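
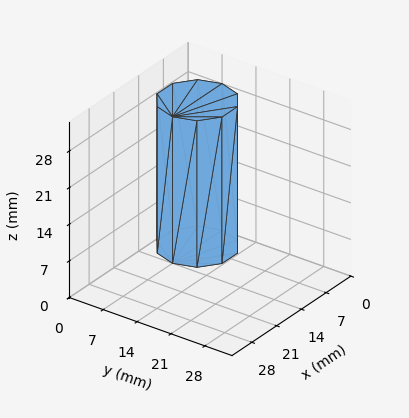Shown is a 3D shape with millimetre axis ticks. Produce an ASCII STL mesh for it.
Reading the render: the shape is a regular 10-sided prism (a cylinder approximated with 10 flat sides), circumscribed radius ≈ 7 mm, height ≈ 28 mm (dimensions read to the nearest mm from the axis ticks). For the STL, each face is triangulated and given an outward normal.

solid part
  facet normal 0.0000 0.0000 -1.0000
    outer loop
      vertex 9.2 13.7 0.0
      vertex 12.7 11.1 0.0
      vertex 14.0 7.0 0.0
    endloop
  endfacet
  facet normal 0.0000 0.0000 -1.0000
    outer loop
      vertex 4.8 13.7 0.0
      vertex 9.2 13.7 0.0
      vertex 14.0 7.0 0.0
    endloop
  endfacet
  facet normal 0.0000 0.0000 -1.0000
    outer loop
      vertex 1.3 11.1 0.0
      vertex 4.8 13.7 0.0
      vertex 14.0 7.0 0.0
    endloop
  endfacet
  facet normal 0.0000 0.0000 -1.0000
    outer loop
      vertex 0.0 7.0 0.0
      vertex 1.3 11.1 0.0
      vertex 14.0 7.0 0.0
    endloop
  endfacet
  facet normal 0.0000 0.0000 -1.0000
    outer loop
      vertex 1.3 2.9 0.0
      vertex 0.0 7.0 0.0
      vertex 14.0 7.0 0.0
    endloop
  endfacet
  facet normal 0.0000 0.0000 -1.0000
    outer loop
      vertex 4.8 0.3 0.0
      vertex 1.3 2.9 0.0
      vertex 14.0 7.0 0.0
    endloop
  endfacet
  facet normal 0.0000 0.0000 -1.0000
    outer loop
      vertex 9.2 0.3 0.0
      vertex 4.8 0.3 0.0
      vertex 14.0 7.0 0.0
    endloop
  endfacet
  facet normal 0.0000 0.0000 -1.0000
    outer loop
      vertex 12.7 2.9 0.0
      vertex 9.2 0.3 0.0
      vertex 14.0 7.0 0.0
    endloop
  endfacet
  facet normal 0.0000 0.0000 1.0000
    outer loop
      vertex 14.0 7.0 28.0
      vertex 12.7 11.1 28.0
      vertex 9.2 13.7 28.0
    endloop
  endfacet
  facet normal 0.0000 0.0000 1.0000
    outer loop
      vertex 14.0 7.0 28.0
      vertex 9.2 13.7 28.0
      vertex 4.8 13.7 28.0
    endloop
  endfacet
  facet normal 0.0000 0.0000 1.0000
    outer loop
      vertex 14.0 7.0 28.0
      vertex 4.8 13.7 28.0
      vertex 1.3 11.1 28.0
    endloop
  endfacet
  facet normal 0.0000 0.0000 1.0000
    outer loop
      vertex 14.0 7.0 28.0
      vertex 1.3 11.1 28.0
      vertex 0.0 7.0 28.0
    endloop
  endfacet
  facet normal 0.0000 0.0000 1.0000
    outer loop
      vertex 14.0 7.0 28.0
      vertex 0.0 7.0 28.0
      vertex 1.3 2.9 28.0
    endloop
  endfacet
  facet normal 0.0000 0.0000 1.0000
    outer loop
      vertex 14.0 7.0 28.0
      vertex 1.3 2.9 28.0
      vertex 4.8 0.3 28.0
    endloop
  endfacet
  facet normal 0.0000 0.0000 1.0000
    outer loop
      vertex 14.0 7.0 28.0
      vertex 4.8 0.3 28.0
      vertex 9.2 0.3 28.0
    endloop
  endfacet
  facet normal 0.0000 0.0000 1.0000
    outer loop
      vertex 14.0 7.0 28.0
      vertex 9.2 0.3 28.0
      vertex 12.7 2.9 28.0
    endloop
  endfacet
  facet normal 0.9532 0.3022 0.0000
    outer loop
      vertex 14.0 7.0 0.0
      vertex 12.7 11.1 0.0
      vertex 12.7 11.1 28.0
    endloop
  endfacet
  facet normal 0.9532 0.3022 0.0000
    outer loop
      vertex 14.0 7.0 0.0
      vertex 12.7 11.1 28.0
      vertex 14.0 7.0 28.0
    endloop
  endfacet
  facet normal 0.5963 0.8027 0.0000
    outer loop
      vertex 12.7 11.1 0.0
      vertex 9.2 13.7 0.0
      vertex 9.2 13.7 28.0
    endloop
  endfacet
  facet normal 0.5963 0.8027 0.0000
    outer loop
      vertex 12.7 11.1 0.0
      vertex 9.2 13.7 28.0
      vertex 12.7 11.1 28.0
    endloop
  endfacet
  facet normal 0.0000 1.0000 0.0000
    outer loop
      vertex 9.2 13.7 0.0
      vertex 4.8 13.7 0.0
      vertex 4.8 13.7 28.0
    endloop
  endfacet
  facet normal 0.0000 1.0000 0.0000
    outer loop
      vertex 9.2 13.7 0.0
      vertex 4.8 13.7 28.0
      vertex 9.2 13.7 28.0
    endloop
  endfacet
  facet normal -0.5963 0.8027 0.0000
    outer loop
      vertex 4.8 13.7 0.0
      vertex 1.3 11.1 0.0
      vertex 1.3 11.1 28.0
    endloop
  endfacet
  facet normal -0.5963 0.8027 0.0000
    outer loop
      vertex 4.8 13.7 0.0
      vertex 1.3 11.1 28.0
      vertex 4.8 13.7 28.0
    endloop
  endfacet
  facet normal -0.9532 0.3022 0.0000
    outer loop
      vertex 1.3 11.1 0.0
      vertex 0.0 7.0 0.0
      vertex 0.0 7.0 28.0
    endloop
  endfacet
  facet normal -0.9532 0.3022 0.0000
    outer loop
      vertex 1.3 11.1 0.0
      vertex 0.0 7.0 28.0
      vertex 1.3 11.1 28.0
    endloop
  endfacet
  facet normal -0.9532 -0.3022 0.0000
    outer loop
      vertex 0.0 7.0 0.0
      vertex 1.3 2.9 0.0
      vertex 1.3 2.9 28.0
    endloop
  endfacet
  facet normal -0.9532 -0.3022 0.0000
    outer loop
      vertex 0.0 7.0 0.0
      vertex 1.3 2.9 28.0
      vertex 0.0 7.0 28.0
    endloop
  endfacet
  facet normal -0.5963 -0.8027 0.0000
    outer loop
      vertex 1.3 2.9 0.0
      vertex 4.8 0.3 0.0
      vertex 4.8 0.3 28.0
    endloop
  endfacet
  facet normal -0.5963 -0.8027 0.0000
    outer loop
      vertex 1.3 2.9 0.0
      vertex 4.8 0.3 28.0
      vertex 1.3 2.9 28.0
    endloop
  endfacet
  facet normal 0.0000 -1.0000 0.0000
    outer loop
      vertex 4.8 0.3 0.0
      vertex 9.2 0.3 0.0
      vertex 9.2 0.3 28.0
    endloop
  endfacet
  facet normal 0.0000 -1.0000 0.0000
    outer loop
      vertex 4.8 0.3 0.0
      vertex 9.2 0.3 28.0
      vertex 4.8 0.3 28.0
    endloop
  endfacet
  facet normal 0.5963 -0.8027 0.0000
    outer loop
      vertex 9.2 0.3 0.0
      vertex 12.7 2.9 0.0
      vertex 12.7 2.9 28.0
    endloop
  endfacet
  facet normal 0.5963 -0.8027 0.0000
    outer loop
      vertex 9.2 0.3 0.0
      vertex 12.7 2.9 28.0
      vertex 9.2 0.3 28.0
    endloop
  endfacet
  facet normal 0.9532 -0.3022 0.0000
    outer loop
      vertex 12.7 2.9 0.0
      vertex 14.0 7.0 0.0
      vertex 14.0 7.0 28.0
    endloop
  endfacet
  facet normal 0.9532 -0.3022 0.0000
    outer loop
      vertex 12.7 2.9 0.0
      vertex 14.0 7.0 28.0
      vertex 12.7 2.9 28.0
    endloop
  endfacet
endsolid part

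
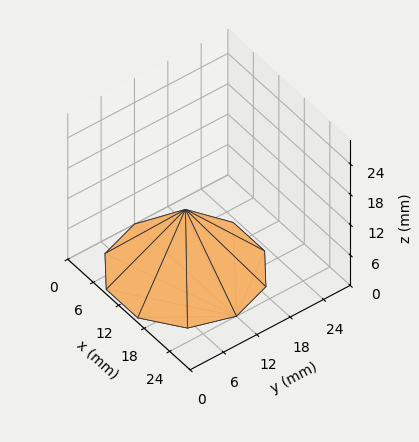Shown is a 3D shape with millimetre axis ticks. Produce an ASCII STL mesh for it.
Reading the render: the shape is a regular 10-sided pyramid, base circumscribed radius ≈ 12 mm, apex at z ≈ 12 mm (dimensions read to the nearest mm from the axis ticks). For the STL, each face is triangulated and given an outward normal.

solid part
  facet normal 0.0000 0.0000 -1.0000
    outer loop
      vertex 15.708 23.413 0.000
      vertex 21.708 19.053 0.000
      vertex 24.000 12.000 0.000
    endloop
  endfacet
  facet normal 0.0000 0.0000 -1.0000
    outer loop
      vertex 8.292 23.413 0.000
      vertex 15.708 23.413 0.000
      vertex 24.000 12.000 0.000
    endloop
  endfacet
  facet normal 0.0000 0.0000 -1.0000
    outer loop
      vertex 2.292 19.053 0.000
      vertex 8.292 23.413 0.000
      vertex 24.000 12.000 0.000
    endloop
  endfacet
  facet normal 0.0000 0.0000 -1.0000
    outer loop
      vertex 0.000 12.000 0.000
      vertex 2.292 19.053 0.000
      vertex 24.000 12.000 0.000
    endloop
  endfacet
  facet normal 0.0000 0.0000 -1.0000
    outer loop
      vertex 2.292 4.947 0.000
      vertex 0.000 12.000 0.000
      vertex 24.000 12.000 0.000
    endloop
  endfacet
  facet normal 0.0000 0.0000 -1.0000
    outer loop
      vertex 8.292 0.587 0.000
      vertex 2.292 4.947 0.000
      vertex 24.000 12.000 0.000
    endloop
  endfacet
  facet normal 0.0000 0.0000 -1.0000
    outer loop
      vertex 15.708 0.587 0.000
      vertex 8.292 0.587 0.000
      vertex 24.000 12.000 0.000
    endloop
  endfacet
  facet normal 0.0000 0.0000 -1.0000
    outer loop
      vertex 21.708 4.947 0.000
      vertex 15.708 0.587 0.000
      vertex 24.000 12.000 0.000
    endloop
  endfacet
  facet normal 0.6891 0.2240 0.6891
    outer loop
      vertex 24.000 12.000 0.000
      vertex 21.708 19.053 0.000
      vertex 12.000 12.000 12.000
    endloop
  endfacet
  facet normal 0.4260 0.5862 0.6891
    outer loop
      vertex 21.708 19.053 0.000
      vertex 15.708 23.413 0.000
      vertex 12.000 12.000 12.000
    endloop
  endfacet
  facet normal 0.0000 0.7246 0.6892
    outer loop
      vertex 15.708 23.413 0.000
      vertex 8.292 23.413 0.000
      vertex 12.000 12.000 12.000
    endloop
  endfacet
  facet normal -0.4260 0.5862 0.6891
    outer loop
      vertex 8.292 23.413 0.000
      vertex 2.292 19.053 0.000
      vertex 12.000 12.000 12.000
    endloop
  endfacet
  facet normal -0.6891 0.2240 0.6891
    outer loop
      vertex 2.292 19.053 0.000
      vertex 0.000 12.000 0.000
      vertex 12.000 12.000 12.000
    endloop
  endfacet
  facet normal -0.6891 -0.2240 0.6891
    outer loop
      vertex 0.000 12.000 0.000
      vertex 2.292 4.947 0.000
      vertex 12.000 12.000 12.000
    endloop
  endfacet
  facet normal -0.4260 -0.5862 0.6891
    outer loop
      vertex 2.292 4.947 0.000
      vertex 8.292 0.587 0.000
      vertex 12.000 12.000 12.000
    endloop
  endfacet
  facet normal 0.0000 -0.7246 0.6892
    outer loop
      vertex 8.292 0.587 0.000
      vertex 15.708 0.587 0.000
      vertex 12.000 12.000 12.000
    endloop
  endfacet
  facet normal 0.4260 -0.5862 0.6891
    outer loop
      vertex 15.708 0.587 0.000
      vertex 21.708 4.947 0.000
      vertex 12.000 12.000 12.000
    endloop
  endfacet
  facet normal 0.6891 -0.2240 0.6891
    outer loop
      vertex 21.708 4.947 0.000
      vertex 24.000 12.000 0.000
      vertex 12.000 12.000 12.000
    endloop
  endfacet
endsolid part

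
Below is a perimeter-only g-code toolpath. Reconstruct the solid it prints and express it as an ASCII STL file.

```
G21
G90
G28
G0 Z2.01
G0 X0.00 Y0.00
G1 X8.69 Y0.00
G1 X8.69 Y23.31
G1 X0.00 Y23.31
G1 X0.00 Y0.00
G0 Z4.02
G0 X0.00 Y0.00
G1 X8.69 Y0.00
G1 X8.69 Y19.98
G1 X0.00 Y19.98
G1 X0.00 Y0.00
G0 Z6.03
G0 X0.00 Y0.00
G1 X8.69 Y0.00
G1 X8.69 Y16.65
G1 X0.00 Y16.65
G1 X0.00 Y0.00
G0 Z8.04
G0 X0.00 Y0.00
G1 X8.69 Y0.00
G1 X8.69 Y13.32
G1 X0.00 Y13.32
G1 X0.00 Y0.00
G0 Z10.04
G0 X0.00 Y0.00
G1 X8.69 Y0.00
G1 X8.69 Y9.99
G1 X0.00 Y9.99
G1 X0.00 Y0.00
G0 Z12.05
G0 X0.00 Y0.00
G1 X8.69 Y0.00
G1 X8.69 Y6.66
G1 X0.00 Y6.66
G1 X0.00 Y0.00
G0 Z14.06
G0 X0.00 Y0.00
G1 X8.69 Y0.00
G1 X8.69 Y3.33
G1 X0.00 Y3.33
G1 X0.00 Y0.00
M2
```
solid part
  facet normal 0.0000 0.0000 -1.0000
    outer loop
      vertex 8.69 26.64 0.00
      vertex 8.69 0.00 0.00
      vertex 0.00 0.00 0.00
    endloop
  endfacet
  facet normal 0.0000 0.0000 -1.0000
    outer loop
      vertex 0.00 26.64 0.00
      vertex 8.69 26.64 0.00
      vertex 0.00 0.00 0.00
    endloop
  endfacet
  facet normal 0.0000 -1.0000 0.0000
    outer loop
      vertex 0.00 0.00 0.00
      vertex 8.69 0.00 0.00
      vertex 8.69 0.00 16.07
    endloop
  endfacet
  facet normal 0.0000 -1.0000 0.0000
    outer loop
      vertex 0.00 0.00 0.00
      vertex 8.69 0.00 16.07
      vertex 0.00 0.00 16.07
    endloop
  endfacet
  facet normal 0.0000 0.5165 0.8563
    outer loop
      vertex 0.00 0.00 16.07
      vertex 8.69 0.00 16.07
      vertex 8.69 26.64 0.00
    endloop
  endfacet
  facet normal 0.0000 0.5165 0.8563
    outer loop
      vertex 0.00 0.00 16.07
      vertex 8.69 26.64 0.00
      vertex 0.00 26.64 0.00
    endloop
  endfacet
  facet normal -1.0000 0.0000 0.0000
    outer loop
      vertex 0.00 0.00 16.07
      vertex 0.00 26.64 0.00
      vertex 0.00 0.00 0.00
    endloop
  endfacet
  facet normal 1.0000 0.0000 0.0000
    outer loop
      vertex 8.69 0.00 0.00
      vertex 8.69 26.64 0.00
      vertex 8.69 0.00 16.07
    endloop
  endfacet
endsolid part

The G0 Z moves step by Δz≈2.01 mm. The G1 loops shrink linearly with z, so the solid tapers from its base footprint up to z≈16.1. Closing with a flat bottom cap and the tapered top and triangulating gives 8 facets — a wedge (ramp): 8.69 × 26.6 mm base, rising to 16.1 mm along the y=0 edge and sloping linearly to z=0 at y=26.6.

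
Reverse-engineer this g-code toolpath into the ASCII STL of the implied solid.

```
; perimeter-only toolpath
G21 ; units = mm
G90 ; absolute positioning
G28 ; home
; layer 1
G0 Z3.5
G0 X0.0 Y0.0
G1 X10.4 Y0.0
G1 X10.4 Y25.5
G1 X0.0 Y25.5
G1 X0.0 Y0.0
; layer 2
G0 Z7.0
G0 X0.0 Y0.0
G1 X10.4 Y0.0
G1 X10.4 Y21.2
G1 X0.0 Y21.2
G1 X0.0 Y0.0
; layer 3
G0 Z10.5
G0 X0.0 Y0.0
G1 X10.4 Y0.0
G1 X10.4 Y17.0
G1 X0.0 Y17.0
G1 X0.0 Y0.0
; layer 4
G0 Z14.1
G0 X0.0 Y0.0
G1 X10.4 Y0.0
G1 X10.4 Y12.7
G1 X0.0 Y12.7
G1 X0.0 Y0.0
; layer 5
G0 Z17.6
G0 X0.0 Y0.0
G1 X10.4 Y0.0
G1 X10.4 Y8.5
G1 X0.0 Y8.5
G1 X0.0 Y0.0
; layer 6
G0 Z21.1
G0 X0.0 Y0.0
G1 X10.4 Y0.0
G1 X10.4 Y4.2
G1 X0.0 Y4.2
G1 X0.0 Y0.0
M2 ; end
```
solid part
  facet normal 0.0000 0.0000 -1.0000
    outer loop
      vertex 10.4 29.7 0.0
      vertex 10.4 0.0 0.0
      vertex 0.0 0.0 0.0
    endloop
  endfacet
  facet normal 0.0000 0.0000 -1.0000
    outer loop
      vertex 0.0 29.7 0.0
      vertex 10.4 29.7 0.0
      vertex 0.0 0.0 0.0
    endloop
  endfacet
  facet normal 0.0000 -1.0000 0.0000
    outer loop
      vertex 0.0 0.0 0.0
      vertex 10.4 0.0 0.0
      vertex 10.4 0.0 24.6
    endloop
  endfacet
  facet normal 0.0000 -1.0000 0.0000
    outer loop
      vertex 0.0 0.0 0.0
      vertex 10.4 0.0 24.6
      vertex 0.0 0.0 24.6
    endloop
  endfacet
  facet normal 0.0000 0.6379 0.7701
    outer loop
      vertex 0.0 0.0 24.6
      vertex 10.4 0.0 24.6
      vertex 10.4 29.7 0.0
    endloop
  endfacet
  facet normal 0.0000 0.6379 0.7701
    outer loop
      vertex 0.0 0.0 24.6
      vertex 10.4 29.7 0.0
      vertex 0.0 29.7 0.0
    endloop
  endfacet
  facet normal -1.0000 0.0000 0.0000
    outer loop
      vertex 0.0 0.0 24.6
      vertex 0.0 29.7 0.0
      vertex 0.0 0.0 0.0
    endloop
  endfacet
  facet normal 1.0000 0.0000 0.0000
    outer loop
      vertex 10.4 0.0 0.0
      vertex 10.4 29.7 0.0
      vertex 10.4 0.0 24.6
    endloop
  endfacet
endsolid part

The G0 Z moves step by Δz≈3.5 mm. The G1 loops shrink linearly with z, so the solid tapers from its base footprint up to z≈24.6. Closing with a flat bottom cap and the tapered top and triangulating gives 8 facets — a wedge (ramp): 10.4 × 29.7 mm base, rising to 24.6 mm along the y=0 edge and sloping linearly to z=0 at y=29.7.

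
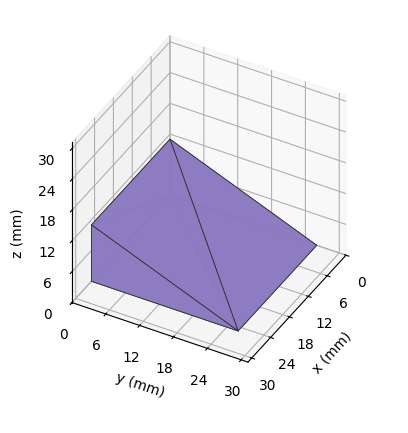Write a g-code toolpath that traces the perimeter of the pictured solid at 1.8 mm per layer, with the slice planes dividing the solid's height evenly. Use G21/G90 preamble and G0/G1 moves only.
Reading the render: the shape is a wedge (ramp): 25 × 26 mm base, rising to 11 mm along the y=0 edge and sloping linearly to z=0 at y=26 (dimensions read to the nearest mm from the axis ticks). For the g-code, the solid's height is divided into equal slices at the stated Δz and each level perimeter traced with G1 moves after a G0 lift.

; perimeter-only toolpath
G21 ; units = mm
G90 ; absolute positioning
G28 ; home
; layer 1
G0 Z1.8
G0 X0.0 Y0.0
G1 X25.0 Y0.0
G1 X25.0 Y21.7
G1 X0.0 Y21.7
G1 X0.0 Y0.0
; layer 2
G0 Z3.7
G0 X0.0 Y0.0
G1 X25.0 Y0.0
G1 X25.0 Y17.3
G1 X0.0 Y17.3
G1 X0.0 Y0.0
; layer 3
G0 Z5.5
G0 X0.0 Y0.0
G1 X25.0 Y0.0
G1 X25.0 Y13.0
G1 X0.0 Y13.0
G1 X0.0 Y0.0
; layer 4
G0 Z7.3
G0 X0.0 Y0.0
G1 X25.0 Y0.0
G1 X25.0 Y8.7
G1 X0.0 Y8.7
G1 X0.0 Y0.0
; layer 5
G0 Z9.2
G0 X0.0 Y0.0
G1 X25.0 Y0.0
G1 X25.0 Y4.3
G1 X0.0 Y4.3
G1 X0.0 Y0.0
M2 ; end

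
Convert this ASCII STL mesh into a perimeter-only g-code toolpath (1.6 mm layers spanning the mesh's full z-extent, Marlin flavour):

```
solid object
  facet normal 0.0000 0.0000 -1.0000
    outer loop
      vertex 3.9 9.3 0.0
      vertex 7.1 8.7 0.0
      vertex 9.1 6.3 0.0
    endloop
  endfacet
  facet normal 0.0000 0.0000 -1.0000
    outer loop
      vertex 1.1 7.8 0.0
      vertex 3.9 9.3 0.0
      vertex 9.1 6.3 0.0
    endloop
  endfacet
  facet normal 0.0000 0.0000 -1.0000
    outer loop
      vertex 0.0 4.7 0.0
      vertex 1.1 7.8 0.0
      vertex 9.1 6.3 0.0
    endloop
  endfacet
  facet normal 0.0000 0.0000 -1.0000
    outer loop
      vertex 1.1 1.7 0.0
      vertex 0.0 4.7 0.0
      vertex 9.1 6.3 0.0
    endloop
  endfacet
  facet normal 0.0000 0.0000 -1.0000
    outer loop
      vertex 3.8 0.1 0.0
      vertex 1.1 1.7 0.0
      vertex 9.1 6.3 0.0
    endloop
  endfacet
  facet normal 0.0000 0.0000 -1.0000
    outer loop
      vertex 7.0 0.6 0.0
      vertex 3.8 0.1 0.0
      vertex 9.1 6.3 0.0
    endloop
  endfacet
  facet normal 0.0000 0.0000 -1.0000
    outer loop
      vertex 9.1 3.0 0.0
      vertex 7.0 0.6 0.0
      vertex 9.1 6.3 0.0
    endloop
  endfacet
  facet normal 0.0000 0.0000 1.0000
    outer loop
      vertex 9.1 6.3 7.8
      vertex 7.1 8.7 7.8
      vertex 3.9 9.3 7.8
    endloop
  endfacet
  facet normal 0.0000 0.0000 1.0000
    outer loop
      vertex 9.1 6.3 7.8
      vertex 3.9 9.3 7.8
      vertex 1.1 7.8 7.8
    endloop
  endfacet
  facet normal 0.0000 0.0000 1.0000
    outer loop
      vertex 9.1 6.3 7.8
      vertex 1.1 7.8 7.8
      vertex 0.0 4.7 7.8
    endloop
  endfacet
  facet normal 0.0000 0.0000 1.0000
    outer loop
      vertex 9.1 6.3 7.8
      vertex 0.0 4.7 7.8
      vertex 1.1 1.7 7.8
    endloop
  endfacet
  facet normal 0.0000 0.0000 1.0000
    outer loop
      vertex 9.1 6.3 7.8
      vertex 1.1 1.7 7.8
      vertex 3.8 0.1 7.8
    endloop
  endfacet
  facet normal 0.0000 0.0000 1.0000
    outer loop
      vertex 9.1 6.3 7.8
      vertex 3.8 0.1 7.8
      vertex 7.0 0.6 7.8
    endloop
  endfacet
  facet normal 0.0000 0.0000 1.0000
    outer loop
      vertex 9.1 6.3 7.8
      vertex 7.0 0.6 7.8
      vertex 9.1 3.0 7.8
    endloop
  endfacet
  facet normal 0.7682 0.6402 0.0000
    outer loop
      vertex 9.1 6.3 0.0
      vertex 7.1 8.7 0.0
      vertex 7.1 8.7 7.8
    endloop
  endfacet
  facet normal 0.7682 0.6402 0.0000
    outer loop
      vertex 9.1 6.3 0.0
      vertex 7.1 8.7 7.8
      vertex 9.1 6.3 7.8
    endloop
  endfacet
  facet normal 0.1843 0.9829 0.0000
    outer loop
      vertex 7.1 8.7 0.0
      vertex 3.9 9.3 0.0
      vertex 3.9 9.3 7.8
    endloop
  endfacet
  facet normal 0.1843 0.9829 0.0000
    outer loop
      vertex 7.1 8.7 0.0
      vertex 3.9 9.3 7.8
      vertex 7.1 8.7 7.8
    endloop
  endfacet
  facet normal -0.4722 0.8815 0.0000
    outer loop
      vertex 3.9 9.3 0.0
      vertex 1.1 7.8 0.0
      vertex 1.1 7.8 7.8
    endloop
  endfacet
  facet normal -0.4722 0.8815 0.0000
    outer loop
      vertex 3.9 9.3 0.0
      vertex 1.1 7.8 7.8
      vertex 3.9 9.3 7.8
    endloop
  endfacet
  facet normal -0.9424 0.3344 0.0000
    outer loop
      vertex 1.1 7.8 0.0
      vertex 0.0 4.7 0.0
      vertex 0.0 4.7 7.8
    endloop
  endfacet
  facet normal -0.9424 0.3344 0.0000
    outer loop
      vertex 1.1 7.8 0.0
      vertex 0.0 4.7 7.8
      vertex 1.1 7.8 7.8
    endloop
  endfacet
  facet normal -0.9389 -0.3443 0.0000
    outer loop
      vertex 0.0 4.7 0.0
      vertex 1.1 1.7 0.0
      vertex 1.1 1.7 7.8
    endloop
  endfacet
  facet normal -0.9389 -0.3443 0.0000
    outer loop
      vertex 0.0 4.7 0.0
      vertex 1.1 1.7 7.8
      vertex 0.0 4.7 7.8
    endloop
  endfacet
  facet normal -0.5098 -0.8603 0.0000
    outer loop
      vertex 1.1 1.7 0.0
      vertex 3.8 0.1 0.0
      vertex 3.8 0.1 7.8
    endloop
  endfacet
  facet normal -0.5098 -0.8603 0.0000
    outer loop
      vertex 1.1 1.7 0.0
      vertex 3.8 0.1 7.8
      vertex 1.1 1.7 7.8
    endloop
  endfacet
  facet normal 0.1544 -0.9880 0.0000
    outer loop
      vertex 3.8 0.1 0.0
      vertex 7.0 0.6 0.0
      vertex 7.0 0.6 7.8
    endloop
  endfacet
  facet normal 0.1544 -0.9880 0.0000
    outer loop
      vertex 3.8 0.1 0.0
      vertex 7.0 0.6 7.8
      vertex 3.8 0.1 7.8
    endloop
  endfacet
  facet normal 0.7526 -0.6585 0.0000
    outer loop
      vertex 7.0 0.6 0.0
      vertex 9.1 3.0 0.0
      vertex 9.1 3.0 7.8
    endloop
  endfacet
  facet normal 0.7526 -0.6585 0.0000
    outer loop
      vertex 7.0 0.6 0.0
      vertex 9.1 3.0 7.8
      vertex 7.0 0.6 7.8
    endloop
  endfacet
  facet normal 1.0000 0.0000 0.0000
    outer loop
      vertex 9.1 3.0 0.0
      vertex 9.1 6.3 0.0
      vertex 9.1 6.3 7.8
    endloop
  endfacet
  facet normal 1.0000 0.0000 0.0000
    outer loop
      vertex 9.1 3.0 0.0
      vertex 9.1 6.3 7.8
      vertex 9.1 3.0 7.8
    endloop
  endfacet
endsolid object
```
; perimeter-only toolpath
G21 ; units = mm
G90 ; absolute positioning
G28 ; home
; layer 1
G0 Z1.6
G0 X9.1 Y6.3
G1 X7.1 Y8.7
G1 X3.9 Y9.3
G1 X1.1 Y7.8
G1 X0.0 Y4.7
G1 X1.1 Y1.7
G1 X3.8 Y0.1
G1 X7.0 Y0.6
G1 X9.1 Y3.0
G1 X9.1 Y6.3
; layer 2
G0 Z3.1
G0 X9.1 Y6.3
G1 X7.1 Y8.7
G1 X3.9 Y9.3
G1 X1.1 Y7.8
G1 X0.0 Y4.7
G1 X1.1 Y1.7
G1 X3.8 Y0.1
G1 X7.0 Y0.6
G1 X9.1 Y3.0
G1 X9.1 Y6.3
; layer 3
G0 Z4.7
G0 X9.1 Y6.3
G1 X7.1 Y8.7
G1 X3.9 Y9.3
G1 X1.1 Y7.8
G1 X0.0 Y4.7
G1 X1.1 Y1.7
G1 X3.8 Y0.1
G1 X7.0 Y0.6
G1 X9.1 Y3.0
G1 X9.1 Y6.3
; layer 4
G0 Z6.2
G0 X9.1 Y6.3
G1 X7.1 Y8.7
G1 X3.9 Y9.3
G1 X1.1 Y7.8
G1 X0.0 Y4.7
G1 X1.1 Y1.7
G1 X3.8 Y0.1
G1 X7.0 Y0.6
G1 X9.1 Y3.0
G1 X9.1 Y6.3
; layer 5
G0 Z7.8
G0 X9.1 Y6.3
G1 X7.1 Y8.7
G1 X3.9 Y9.3
G1 X1.1 Y7.8
G1 X0.0 Y4.7
G1 X1.1 Y1.7
G1 X3.8 Y0.1
G1 X7.0 Y0.6
G1 X9.1 Y3.0
G1 X9.1 Y6.3
M2 ; end

The solid is a regular 9-sided prism (a cylinder approximated with 9 flat sides), circumscribed radius ≈ 4.7 mm, height ≈ 7.8 mm. Slicing at Δz = 1.6 mm — 5 equal slices spanning the solid's height, so layer i sits at z = i·h/5 — gives 5 non-empty perimeters. Each is a 9-segment closed polygon; G0 lifts to the layer z and rapids to the start vertex, then G1 traces the edges.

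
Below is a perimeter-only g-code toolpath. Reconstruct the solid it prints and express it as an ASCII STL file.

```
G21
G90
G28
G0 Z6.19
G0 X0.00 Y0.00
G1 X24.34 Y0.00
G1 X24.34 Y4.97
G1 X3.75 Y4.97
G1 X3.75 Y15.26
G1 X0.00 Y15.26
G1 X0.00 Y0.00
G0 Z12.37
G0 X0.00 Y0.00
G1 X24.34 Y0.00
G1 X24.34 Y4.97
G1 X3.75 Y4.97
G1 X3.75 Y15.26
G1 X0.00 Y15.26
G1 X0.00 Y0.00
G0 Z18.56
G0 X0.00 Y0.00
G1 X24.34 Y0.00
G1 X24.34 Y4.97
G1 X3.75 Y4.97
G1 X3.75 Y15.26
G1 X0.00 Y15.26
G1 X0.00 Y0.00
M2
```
solid part
  facet normal 0.0000 0.0000 -1.0000
    outer loop
      vertex 24.34 4.97 0.00
      vertex 24.34 0.00 0.00
      vertex 0.00 0.00 0.00
    endloop
  endfacet
  facet normal 0.0000 0.0000 -1.0000
    outer loop
      vertex 3.75 4.97 0.00
      vertex 24.34 4.97 0.00
      vertex 0.00 0.00 0.00
    endloop
  endfacet
  facet normal 0.0000 0.0000 -1.0000
    outer loop
      vertex 3.75 15.26 0.00
      vertex 3.75 4.97 0.00
      vertex 0.00 0.00 0.00
    endloop
  endfacet
  facet normal 0.0000 0.0000 -1.0000
    outer loop
      vertex 0.00 15.26 0.00
      vertex 3.75 15.26 0.00
      vertex 0.00 0.00 0.00
    endloop
  endfacet
  facet normal 0.0000 0.0000 1.0000
    outer loop
      vertex 0.00 0.00 18.56
      vertex 24.34 0.00 18.56
      vertex 24.34 4.97 18.56
    endloop
  endfacet
  facet normal 0.0000 0.0000 1.0000
    outer loop
      vertex 0.00 0.00 18.56
      vertex 24.34 4.97 18.56
      vertex 3.75 4.97 18.56
    endloop
  endfacet
  facet normal 0.0000 0.0000 1.0000
    outer loop
      vertex 0.00 0.00 18.56
      vertex 3.75 4.97 18.56
      vertex 3.75 15.26 18.56
    endloop
  endfacet
  facet normal 0.0000 0.0000 1.0000
    outer loop
      vertex 0.00 0.00 18.56
      vertex 3.75 15.26 18.56
      vertex 0.00 15.26 18.56
    endloop
  endfacet
  facet normal 0.0000 -1.0000 0.0000
    outer loop
      vertex 0.00 0.00 0.00
      vertex 24.34 0.00 0.00
      vertex 24.34 0.00 18.56
    endloop
  endfacet
  facet normal 0.0000 -1.0000 0.0000
    outer loop
      vertex 0.00 0.00 0.00
      vertex 24.34 0.00 18.56
      vertex 0.00 0.00 18.56
    endloop
  endfacet
  facet normal 1.0000 0.0000 0.0000
    outer loop
      vertex 24.34 0.00 0.00
      vertex 24.34 4.97 0.00
      vertex 24.34 4.97 18.56
    endloop
  endfacet
  facet normal 1.0000 0.0000 0.0000
    outer loop
      vertex 24.34 0.00 0.00
      vertex 24.34 4.97 18.56
      vertex 24.34 0.00 18.56
    endloop
  endfacet
  facet normal 0.0000 1.0000 0.0000
    outer loop
      vertex 24.34 4.97 0.00
      vertex 3.75 4.97 0.00
      vertex 3.75 4.97 18.56
    endloop
  endfacet
  facet normal 0.0000 1.0000 0.0000
    outer loop
      vertex 24.34 4.97 0.00
      vertex 3.75 4.97 18.56
      vertex 24.34 4.97 18.56
    endloop
  endfacet
  facet normal 1.0000 0.0000 0.0000
    outer loop
      vertex 3.75 4.97 0.00
      vertex 3.75 15.26 0.00
      vertex 3.75 15.26 18.56
    endloop
  endfacet
  facet normal 1.0000 0.0000 0.0000
    outer loop
      vertex 3.75 4.97 0.00
      vertex 3.75 15.26 18.56
      vertex 3.75 4.97 18.56
    endloop
  endfacet
  facet normal 0.0000 1.0000 0.0000
    outer loop
      vertex 3.75 15.26 0.00
      vertex 0.00 15.26 0.00
      vertex 0.00 15.26 18.56
    endloop
  endfacet
  facet normal 0.0000 1.0000 0.0000
    outer loop
      vertex 3.75 15.26 0.00
      vertex 0.00 15.26 18.56
      vertex 3.75 15.26 18.56
    endloop
  endfacet
  facet normal -1.0000 0.0000 0.0000
    outer loop
      vertex 0.00 15.26 0.00
      vertex 0.00 0.00 0.00
      vertex 0.00 0.00 18.56
    endloop
  endfacet
  facet normal -1.0000 0.0000 0.0000
    outer loop
      vertex 0.00 15.26 0.00
      vertex 0.00 0.00 18.56
      vertex 0.00 15.26 18.56
    endloop
  endfacet
endsolid part

The G0 Z moves step by Δz≈6.19 mm. Every layer's G1 loop is the same polygon, so the solid is a straight extrusion of it from z=0 to z≈18.6. Closing with flat bottom and top caps and triangulating gives 20 facets — an L-shaped prism: outer 24.3 × 15.3 mm, arm thicknesses ≈ 4.97 mm (horizontal) and 3.75 mm (vertical), extruded 18.6 mm in z.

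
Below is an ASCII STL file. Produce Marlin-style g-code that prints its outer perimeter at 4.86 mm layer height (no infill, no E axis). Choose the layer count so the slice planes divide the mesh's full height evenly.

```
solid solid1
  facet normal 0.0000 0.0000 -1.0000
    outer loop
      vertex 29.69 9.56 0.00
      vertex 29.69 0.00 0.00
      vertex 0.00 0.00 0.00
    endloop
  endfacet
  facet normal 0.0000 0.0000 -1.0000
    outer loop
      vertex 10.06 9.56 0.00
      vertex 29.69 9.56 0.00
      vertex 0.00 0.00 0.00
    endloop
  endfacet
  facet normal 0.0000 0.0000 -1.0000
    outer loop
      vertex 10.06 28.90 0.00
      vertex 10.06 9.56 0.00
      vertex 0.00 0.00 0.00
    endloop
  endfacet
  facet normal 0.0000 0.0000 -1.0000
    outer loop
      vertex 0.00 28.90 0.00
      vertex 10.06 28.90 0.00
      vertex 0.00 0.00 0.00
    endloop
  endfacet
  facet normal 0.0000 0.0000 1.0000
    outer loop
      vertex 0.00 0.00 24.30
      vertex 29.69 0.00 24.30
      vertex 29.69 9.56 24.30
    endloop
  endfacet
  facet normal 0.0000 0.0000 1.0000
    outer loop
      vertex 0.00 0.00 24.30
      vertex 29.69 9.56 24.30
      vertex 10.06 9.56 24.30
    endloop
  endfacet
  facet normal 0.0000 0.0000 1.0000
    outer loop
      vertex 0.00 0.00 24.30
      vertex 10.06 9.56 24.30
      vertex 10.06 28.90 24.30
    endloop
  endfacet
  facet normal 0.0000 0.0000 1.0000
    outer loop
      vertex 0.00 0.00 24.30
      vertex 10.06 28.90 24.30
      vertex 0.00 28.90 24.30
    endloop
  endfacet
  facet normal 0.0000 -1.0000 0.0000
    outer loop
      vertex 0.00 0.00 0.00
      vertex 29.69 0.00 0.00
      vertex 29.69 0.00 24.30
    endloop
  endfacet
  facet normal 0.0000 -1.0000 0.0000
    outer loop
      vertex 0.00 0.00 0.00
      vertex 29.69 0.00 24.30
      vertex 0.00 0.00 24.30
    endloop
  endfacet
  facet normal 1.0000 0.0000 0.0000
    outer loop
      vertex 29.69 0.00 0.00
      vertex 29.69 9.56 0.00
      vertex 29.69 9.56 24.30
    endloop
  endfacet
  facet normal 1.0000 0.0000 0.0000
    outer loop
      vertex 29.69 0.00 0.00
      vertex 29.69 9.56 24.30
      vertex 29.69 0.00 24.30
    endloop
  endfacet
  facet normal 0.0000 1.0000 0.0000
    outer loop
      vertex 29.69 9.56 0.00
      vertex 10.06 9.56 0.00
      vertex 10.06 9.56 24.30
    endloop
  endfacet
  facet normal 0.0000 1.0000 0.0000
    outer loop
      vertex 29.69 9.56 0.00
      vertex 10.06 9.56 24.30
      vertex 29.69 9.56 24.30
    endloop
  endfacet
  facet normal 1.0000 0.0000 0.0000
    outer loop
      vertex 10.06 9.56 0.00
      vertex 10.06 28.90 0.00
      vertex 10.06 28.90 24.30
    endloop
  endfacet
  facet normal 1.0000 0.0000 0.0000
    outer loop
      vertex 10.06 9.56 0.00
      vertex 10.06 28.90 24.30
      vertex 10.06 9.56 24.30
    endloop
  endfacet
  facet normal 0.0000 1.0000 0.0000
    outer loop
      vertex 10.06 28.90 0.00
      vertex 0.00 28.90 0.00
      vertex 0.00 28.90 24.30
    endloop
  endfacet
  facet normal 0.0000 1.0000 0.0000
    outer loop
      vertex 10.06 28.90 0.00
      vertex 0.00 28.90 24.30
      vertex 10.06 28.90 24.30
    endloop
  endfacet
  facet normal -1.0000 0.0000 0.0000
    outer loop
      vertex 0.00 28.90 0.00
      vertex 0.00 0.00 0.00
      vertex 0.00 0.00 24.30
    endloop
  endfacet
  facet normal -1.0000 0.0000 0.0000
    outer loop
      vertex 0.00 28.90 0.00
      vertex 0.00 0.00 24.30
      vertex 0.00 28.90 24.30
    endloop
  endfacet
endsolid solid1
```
; perimeter-only toolpath
G21 ; units = mm
G90 ; absolute positioning
G28 ; home
; layer 1
G0 Z4.86
G0 X0.00 Y0.00
G1 X29.69 Y0.00
G1 X29.69 Y9.56
G1 X10.06 Y9.56
G1 X10.06 Y28.90
G1 X0.00 Y28.90
G1 X0.00 Y0.00
; layer 2
G0 Z9.72
G0 X0.00 Y0.00
G1 X29.69 Y0.00
G1 X29.69 Y9.56
G1 X10.06 Y9.56
G1 X10.06 Y28.90
G1 X0.00 Y28.90
G1 X0.00 Y0.00
; layer 3
G0 Z14.58
G0 X0.00 Y0.00
G1 X29.69 Y0.00
G1 X29.69 Y9.56
G1 X10.06 Y9.56
G1 X10.06 Y28.90
G1 X0.00 Y28.90
G1 X0.00 Y0.00
; layer 4
G0 Z19.44
G0 X0.00 Y0.00
G1 X29.69 Y0.00
G1 X29.69 Y9.56
G1 X10.06 Y9.56
G1 X10.06 Y28.90
G1 X0.00 Y28.90
G1 X0.00 Y0.00
; layer 5
G0 Z24.30
G0 X0.00 Y0.00
G1 X29.69 Y0.00
G1 X29.69 Y9.56
G1 X10.06 Y9.56
G1 X10.06 Y28.90
G1 X0.00 Y28.90
G1 X0.00 Y0.00
M2 ; end

The solid is an L-shaped prism: outer 29.7 × 28.9 mm, arm thicknesses ≈ 9.56 mm (horizontal) and 10.1 mm (vertical), extruded 24.3 mm in z. Slicing at Δz = 4.86 mm — 5 equal slices spanning the solid's height, so layer i sits at z = i·h/5 — gives 5 non-empty perimeters. Each is a 6-segment closed polygon; G0 lifts to the layer z and rapids to the start vertex, then G1 traces the edges.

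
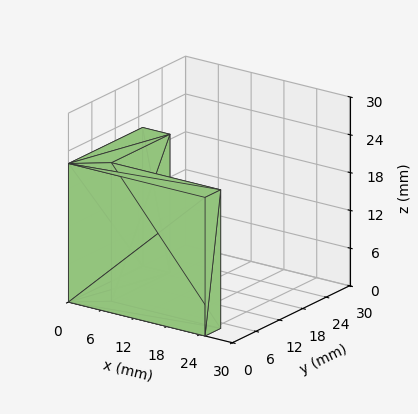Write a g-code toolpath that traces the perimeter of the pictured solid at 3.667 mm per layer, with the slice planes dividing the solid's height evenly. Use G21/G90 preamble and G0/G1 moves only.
Reading the render: the shape is an L-shaped prism: outer 25 × 19 mm, arm thicknesses ≈ 4 mm (horizontal) and 5 mm (vertical), extruded 22 mm in z (dimensions read to the nearest mm from the axis ticks). For the g-code, the solid's height is divided into equal slices at the stated Δz and each level perimeter traced with G1 moves after a G0 lift.

; perimeter-only toolpath
G21 ; units = mm
G90 ; absolute positioning
G28 ; home
; layer 1
G0 Z3.667
G0 X0.000 Y0.000
G1 X25.000 Y0.000
G1 X25.000 Y4.000
G1 X5.000 Y4.000
G1 X5.000 Y19.000
G1 X0.000 Y19.000
G1 X0.000 Y0.000
; layer 2
G0 Z7.333
G0 X0.000 Y0.000
G1 X25.000 Y0.000
G1 X25.000 Y4.000
G1 X5.000 Y4.000
G1 X5.000 Y19.000
G1 X0.000 Y19.000
G1 X0.000 Y0.000
; layer 3
G0 Z11.000
G0 X0.000 Y0.000
G1 X25.000 Y0.000
G1 X25.000 Y4.000
G1 X5.000 Y4.000
G1 X5.000 Y19.000
G1 X0.000 Y19.000
G1 X0.000 Y0.000
; layer 4
G0 Z14.667
G0 X0.000 Y0.000
G1 X25.000 Y0.000
G1 X25.000 Y4.000
G1 X5.000 Y4.000
G1 X5.000 Y19.000
G1 X0.000 Y19.000
G1 X0.000 Y0.000
; layer 5
G0 Z18.333
G0 X0.000 Y0.000
G1 X25.000 Y0.000
G1 X25.000 Y4.000
G1 X5.000 Y4.000
G1 X5.000 Y19.000
G1 X0.000 Y19.000
G1 X0.000 Y0.000
; layer 6
G0 Z22.000
G0 X0.000 Y0.000
G1 X25.000 Y0.000
G1 X25.000 Y4.000
G1 X5.000 Y4.000
G1 X5.000 Y19.000
G1 X0.000 Y19.000
G1 X0.000 Y0.000
M2 ; end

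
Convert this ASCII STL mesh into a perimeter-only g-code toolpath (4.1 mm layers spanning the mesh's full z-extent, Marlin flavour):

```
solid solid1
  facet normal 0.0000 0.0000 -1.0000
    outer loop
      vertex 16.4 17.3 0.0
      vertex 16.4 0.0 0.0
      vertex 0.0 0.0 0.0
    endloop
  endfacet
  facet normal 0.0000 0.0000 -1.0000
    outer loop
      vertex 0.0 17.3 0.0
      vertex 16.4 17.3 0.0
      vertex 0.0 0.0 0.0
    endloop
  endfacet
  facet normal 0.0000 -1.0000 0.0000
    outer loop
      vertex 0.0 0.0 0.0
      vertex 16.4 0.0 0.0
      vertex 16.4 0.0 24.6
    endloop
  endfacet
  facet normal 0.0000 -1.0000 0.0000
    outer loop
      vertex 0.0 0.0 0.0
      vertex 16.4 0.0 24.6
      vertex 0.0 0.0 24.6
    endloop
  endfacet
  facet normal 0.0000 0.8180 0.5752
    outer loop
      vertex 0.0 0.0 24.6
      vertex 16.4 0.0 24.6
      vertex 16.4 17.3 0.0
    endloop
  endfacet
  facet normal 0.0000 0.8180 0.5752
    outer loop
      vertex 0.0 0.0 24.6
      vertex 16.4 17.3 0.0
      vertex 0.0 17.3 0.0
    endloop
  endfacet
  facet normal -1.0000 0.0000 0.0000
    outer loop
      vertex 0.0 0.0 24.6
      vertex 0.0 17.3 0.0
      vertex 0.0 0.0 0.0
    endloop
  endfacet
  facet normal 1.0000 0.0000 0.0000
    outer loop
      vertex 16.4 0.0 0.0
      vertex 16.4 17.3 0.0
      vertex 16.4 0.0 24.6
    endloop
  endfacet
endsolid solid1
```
; perimeter-only toolpath
G21 ; units = mm
G90 ; absolute positioning
G28 ; home
; layer 1
G0 Z4.1
G0 X0.0 Y0.0
G1 X16.4 Y0.0
G1 X16.4 Y14.4
G1 X0.0 Y14.4
G1 X0.0 Y0.0
; layer 2
G0 Z8.2
G0 X0.0 Y0.0
G1 X16.4 Y0.0
G1 X16.4 Y11.5
G1 X0.0 Y11.5
G1 X0.0 Y0.0
; layer 3
G0 Z12.3
G0 X0.0 Y0.0
G1 X16.4 Y0.0
G1 X16.4 Y8.7
G1 X0.0 Y8.7
G1 X0.0 Y0.0
; layer 4
G0 Z16.4
G0 X0.0 Y0.0
G1 X16.4 Y0.0
G1 X16.4 Y5.8
G1 X0.0 Y5.8
G1 X0.0 Y0.0
; layer 5
G0 Z20.5
G0 X0.0 Y0.0
G1 X16.4 Y0.0
G1 X16.4 Y2.9
G1 X0.0 Y2.9
G1 X0.0 Y0.0
M2 ; end

The solid is a wedge (ramp): 16.4 × 17.3 mm base, rising to 24.6 mm along the y=0 edge and sloping linearly to z=0 at y=17.3. Slicing at Δz = 4.1 mm — 6 equal slices spanning the solid's height, so layer i sits at z = i·h/6 — gives 5 non-empty perimeters. Each is a 4-segment closed polygon; G0 lifts to the layer z and rapids to the start vertex, then G1 traces the edges. The cross-section shrinks linearly with z (the slice at the apex is degenerate and omitted).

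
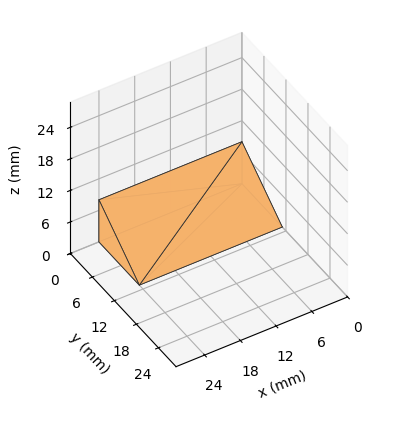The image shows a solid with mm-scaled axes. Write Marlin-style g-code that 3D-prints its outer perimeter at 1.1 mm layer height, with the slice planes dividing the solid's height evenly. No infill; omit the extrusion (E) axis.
Reading the render: the shape is a wedge (ramp): 24 × 11 mm base, rising to 8 mm along the y=0 edge and sloping linearly to z=0 at y=11 (dimensions read to the nearest mm from the axis ticks). For the g-code, the solid's height is divided into equal slices at the stated Δz and each level perimeter traced with G1 moves after a G0 lift.

; perimeter-only toolpath
G21 ; units = mm
G90 ; absolute positioning
G28 ; home
; layer 1
G0 Z1.1
G0 X0.0 Y0.0
G1 X24.0 Y0.0
G1 X24.0 Y9.4
G1 X0.0 Y9.4
G1 X0.0 Y0.0
; layer 2
G0 Z2.3
G0 X0.0 Y0.0
G1 X24.0 Y0.0
G1 X24.0 Y7.9
G1 X0.0 Y7.9
G1 X0.0 Y0.0
; layer 3
G0 Z3.4
G0 X0.0 Y0.0
G1 X24.0 Y0.0
G1 X24.0 Y6.3
G1 X0.0 Y6.3
G1 X0.0 Y0.0
; layer 4
G0 Z4.6
G0 X0.0 Y0.0
G1 X24.0 Y0.0
G1 X24.0 Y4.7
G1 X0.0 Y4.7
G1 X0.0 Y0.0
; layer 5
G0 Z5.7
G0 X0.0 Y0.0
G1 X24.0 Y0.0
G1 X24.0 Y3.1
G1 X0.0 Y3.1
G1 X0.0 Y0.0
; layer 6
G0 Z6.9
G0 X0.0 Y0.0
G1 X24.0 Y0.0
G1 X24.0 Y1.6
G1 X0.0 Y1.6
G1 X0.0 Y0.0
M2 ; end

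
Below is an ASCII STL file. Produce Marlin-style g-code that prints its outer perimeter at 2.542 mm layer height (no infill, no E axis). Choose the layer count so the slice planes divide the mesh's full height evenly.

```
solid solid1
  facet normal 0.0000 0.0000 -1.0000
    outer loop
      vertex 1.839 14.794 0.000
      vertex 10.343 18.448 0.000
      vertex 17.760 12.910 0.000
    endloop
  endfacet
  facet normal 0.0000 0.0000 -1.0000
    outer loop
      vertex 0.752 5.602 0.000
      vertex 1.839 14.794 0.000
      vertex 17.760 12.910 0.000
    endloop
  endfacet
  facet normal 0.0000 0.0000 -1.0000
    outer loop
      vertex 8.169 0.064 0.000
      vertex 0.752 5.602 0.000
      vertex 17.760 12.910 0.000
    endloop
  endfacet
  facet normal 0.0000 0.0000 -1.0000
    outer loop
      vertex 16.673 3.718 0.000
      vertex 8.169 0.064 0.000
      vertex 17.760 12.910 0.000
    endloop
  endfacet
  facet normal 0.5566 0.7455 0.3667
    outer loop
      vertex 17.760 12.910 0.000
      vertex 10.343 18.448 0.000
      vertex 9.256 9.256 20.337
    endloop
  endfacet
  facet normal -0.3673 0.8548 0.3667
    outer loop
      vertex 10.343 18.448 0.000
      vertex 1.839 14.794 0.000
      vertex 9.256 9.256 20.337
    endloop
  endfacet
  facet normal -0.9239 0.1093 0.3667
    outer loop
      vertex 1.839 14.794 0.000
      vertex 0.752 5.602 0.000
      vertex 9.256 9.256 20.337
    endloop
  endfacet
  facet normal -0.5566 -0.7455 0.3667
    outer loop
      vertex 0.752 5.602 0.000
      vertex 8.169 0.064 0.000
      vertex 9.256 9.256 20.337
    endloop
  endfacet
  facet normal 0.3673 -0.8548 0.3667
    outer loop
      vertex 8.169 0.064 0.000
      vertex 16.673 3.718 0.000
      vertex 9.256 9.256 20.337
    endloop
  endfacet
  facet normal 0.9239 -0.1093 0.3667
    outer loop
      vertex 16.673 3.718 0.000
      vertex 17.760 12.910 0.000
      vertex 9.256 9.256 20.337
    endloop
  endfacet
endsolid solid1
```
; perimeter-only toolpath
G21 ; units = mm
G90 ; absolute positioning
G28 ; home
; layer 1
G0 Z2.542
G0 X16.697 Y12.453
G1 X10.207 Y17.299
G1 X2.766 Y14.102
G1 X1.815 Y6.059
G1 X8.305 Y1.213
G1 X15.746 Y4.410
G1 X16.697 Y12.453
; layer 2
G0 Z5.084
G0 X15.634 Y11.997
G1 X10.071 Y16.150
G1 X3.693 Y13.410
G1 X2.878 Y6.516
G1 X8.441 Y2.362
G1 X14.819 Y5.103
G1 X15.634 Y11.997
; layer 3
G0 Z7.626
G0 X14.571 Y11.540
G1 X9.935 Y15.001
G1 X4.620 Y12.717
G1 X3.941 Y6.972
G1 X8.577 Y3.511
G1 X13.892 Y5.795
G1 X14.571 Y11.540
; layer 4
G0 Z10.168
G0 X13.508 Y11.083
G1 X9.800 Y13.852
G1 X5.548 Y12.025
G1 X5.004 Y7.429
G1 X8.713 Y4.660
G1 X12.964 Y6.487
G1 X13.508 Y11.083
; layer 5
G0 Z12.711
G0 X12.445 Y10.626
G1 X9.664 Y12.703
G1 X6.475 Y11.333
G1 X6.067 Y7.886
G1 X8.848 Y5.809
G1 X12.037 Y7.179
G1 X12.445 Y10.626
; layer 6
G0 Z15.253
G0 X11.382 Y10.169
G1 X9.528 Y11.554
G1 X7.402 Y10.640
G1 X7.130 Y8.343
G1 X8.984 Y6.958
G1 X11.110 Y7.872
G1 X11.382 Y10.169
; layer 7
G0 Z17.795
G0 X10.319 Y9.713
G1 X9.392 Y10.405
G1 X8.329 Y9.948
G1 X8.193 Y8.799
G1 X9.120 Y8.107
G1 X10.183 Y8.564
G1 X10.319 Y9.713
M2 ; end

The solid is a regular 6-sided pyramid, base circumscribed radius ≈ 9.26 mm, apex at z ≈ 20.3 mm. Slicing at Δz = 2.542 mm — 8 equal slices spanning the solid's height, so layer i sits at z = i·h/8 — gives 7 non-empty perimeters. Each is a 6-segment closed polygon; G0 lifts to the layer z and rapids to the start vertex, then G1 traces the edges. The cross-section shrinks linearly with z (the slice at the apex is degenerate and omitted).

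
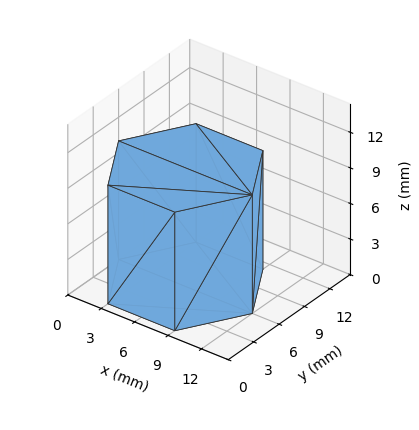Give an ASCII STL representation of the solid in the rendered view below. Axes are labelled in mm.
Reading the render: the shape is a regular 6-sided prism (a cylinder approximated with 6 flat sides), circumscribed radius ≈ 6 mm, height ≈ 10 mm (dimensions read to the nearest mm from the axis ticks). For the STL, each face is triangulated and given an outward normal.

solid part
  facet normal 0.0000 0.0000 -1.0000
    outer loop
      vertex 3.00 11.20 0.00
      vertex 9.00 11.20 0.00
      vertex 12.00 6.00 0.00
    endloop
  endfacet
  facet normal 0.0000 0.0000 -1.0000
    outer loop
      vertex 0.00 6.00 0.00
      vertex 3.00 11.20 0.00
      vertex 12.00 6.00 0.00
    endloop
  endfacet
  facet normal 0.0000 0.0000 -1.0000
    outer loop
      vertex 3.00 0.80 0.00
      vertex 0.00 6.00 0.00
      vertex 12.00 6.00 0.00
    endloop
  endfacet
  facet normal 0.0000 0.0000 -1.0000
    outer loop
      vertex 9.00 0.80 0.00
      vertex 3.00 0.80 0.00
      vertex 12.00 6.00 0.00
    endloop
  endfacet
  facet normal 0.0000 0.0000 1.0000
    outer loop
      vertex 12.00 6.00 10.00
      vertex 9.00 11.20 10.00
      vertex 3.00 11.20 10.00
    endloop
  endfacet
  facet normal 0.0000 0.0000 1.0000
    outer loop
      vertex 12.00 6.00 10.00
      vertex 3.00 11.20 10.00
      vertex 0.00 6.00 10.00
    endloop
  endfacet
  facet normal 0.0000 0.0000 1.0000
    outer loop
      vertex 12.00 6.00 10.00
      vertex 0.00 6.00 10.00
      vertex 3.00 0.80 10.00
    endloop
  endfacet
  facet normal 0.0000 0.0000 1.0000
    outer loop
      vertex 12.00 6.00 10.00
      vertex 3.00 0.80 10.00
      vertex 9.00 0.80 10.00
    endloop
  endfacet
  facet normal 0.8662 0.4997 0.0000
    outer loop
      vertex 12.00 6.00 0.00
      vertex 9.00 11.20 0.00
      vertex 9.00 11.20 10.00
    endloop
  endfacet
  facet normal 0.8662 0.4997 0.0000
    outer loop
      vertex 12.00 6.00 0.00
      vertex 9.00 11.20 10.00
      vertex 12.00 6.00 10.00
    endloop
  endfacet
  facet normal 0.0000 1.0000 0.0000
    outer loop
      vertex 9.00 11.20 0.00
      vertex 3.00 11.20 0.00
      vertex 3.00 11.20 10.00
    endloop
  endfacet
  facet normal 0.0000 1.0000 0.0000
    outer loop
      vertex 9.00 11.20 0.00
      vertex 3.00 11.20 10.00
      vertex 9.00 11.20 10.00
    endloop
  endfacet
  facet normal -0.8662 0.4997 0.0000
    outer loop
      vertex 3.00 11.20 0.00
      vertex 0.00 6.00 0.00
      vertex 0.00 6.00 10.00
    endloop
  endfacet
  facet normal -0.8662 0.4997 0.0000
    outer loop
      vertex 3.00 11.20 0.00
      vertex 0.00 6.00 10.00
      vertex 3.00 11.20 10.00
    endloop
  endfacet
  facet normal -0.8662 -0.4997 0.0000
    outer loop
      vertex 0.00 6.00 0.00
      vertex 3.00 0.80 0.00
      vertex 3.00 0.80 10.00
    endloop
  endfacet
  facet normal -0.8662 -0.4997 0.0000
    outer loop
      vertex 0.00 6.00 0.00
      vertex 3.00 0.80 10.00
      vertex 0.00 6.00 10.00
    endloop
  endfacet
  facet normal 0.0000 -1.0000 0.0000
    outer loop
      vertex 3.00 0.80 0.00
      vertex 9.00 0.80 0.00
      vertex 9.00 0.80 10.00
    endloop
  endfacet
  facet normal 0.0000 -1.0000 0.0000
    outer loop
      vertex 3.00 0.80 0.00
      vertex 9.00 0.80 10.00
      vertex 3.00 0.80 10.00
    endloop
  endfacet
  facet normal 0.8662 -0.4997 0.0000
    outer loop
      vertex 9.00 0.80 0.00
      vertex 12.00 6.00 0.00
      vertex 12.00 6.00 10.00
    endloop
  endfacet
  facet normal 0.8662 -0.4997 0.0000
    outer loop
      vertex 9.00 0.80 0.00
      vertex 12.00 6.00 10.00
      vertex 9.00 0.80 10.00
    endloop
  endfacet
endsolid part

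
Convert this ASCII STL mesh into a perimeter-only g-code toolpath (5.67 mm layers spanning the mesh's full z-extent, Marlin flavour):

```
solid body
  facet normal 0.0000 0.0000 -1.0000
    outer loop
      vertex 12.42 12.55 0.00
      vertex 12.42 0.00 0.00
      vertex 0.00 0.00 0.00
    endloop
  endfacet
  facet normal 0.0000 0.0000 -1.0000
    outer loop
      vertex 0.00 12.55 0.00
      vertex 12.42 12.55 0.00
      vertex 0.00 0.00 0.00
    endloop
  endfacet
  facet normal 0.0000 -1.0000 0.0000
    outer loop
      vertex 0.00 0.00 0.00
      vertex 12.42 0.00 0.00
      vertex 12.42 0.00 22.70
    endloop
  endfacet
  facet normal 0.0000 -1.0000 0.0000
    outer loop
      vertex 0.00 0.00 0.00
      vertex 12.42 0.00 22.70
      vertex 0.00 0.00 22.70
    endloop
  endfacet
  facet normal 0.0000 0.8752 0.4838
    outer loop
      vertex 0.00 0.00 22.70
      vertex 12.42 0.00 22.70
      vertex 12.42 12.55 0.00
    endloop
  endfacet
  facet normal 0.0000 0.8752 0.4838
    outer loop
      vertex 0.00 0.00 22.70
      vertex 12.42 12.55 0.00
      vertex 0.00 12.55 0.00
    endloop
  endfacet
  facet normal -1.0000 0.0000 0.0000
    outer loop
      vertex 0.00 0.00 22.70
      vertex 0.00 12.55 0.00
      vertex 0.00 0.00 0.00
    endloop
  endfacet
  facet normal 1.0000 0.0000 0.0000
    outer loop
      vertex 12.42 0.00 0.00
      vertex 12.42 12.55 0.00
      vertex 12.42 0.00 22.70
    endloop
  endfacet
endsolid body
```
; perimeter-only toolpath
G21 ; units = mm
G90 ; absolute positioning
G28 ; home
; layer 1
G0 Z5.67
G0 X0.00 Y0.00
G1 X12.42 Y0.00
G1 X12.42 Y9.41
G1 X0.00 Y9.41
G1 X0.00 Y0.00
; layer 2
G0 Z11.35
G0 X0.00 Y0.00
G1 X12.42 Y0.00
G1 X12.42 Y6.28
G1 X0.00 Y6.28
G1 X0.00 Y0.00
; layer 3
G0 Z17.02
G0 X0.00 Y0.00
G1 X12.42 Y0.00
G1 X12.42 Y3.14
G1 X0.00 Y3.14
G1 X0.00 Y0.00
M2 ; end

The solid is a wedge (ramp): 12.4 × 12.6 mm base, rising to 22.7 mm along the y=0 edge and sloping linearly to z=0 at y=12.6. Slicing at Δz = 5.67 mm — 4 equal slices spanning the solid's height, so layer i sits at z = i·h/4 — gives 3 non-empty perimeters. Each is a 4-segment closed polygon; G0 lifts to the layer z and rapids to the start vertex, then G1 traces the edges. The cross-section shrinks linearly with z (the slice at the apex is degenerate and omitted).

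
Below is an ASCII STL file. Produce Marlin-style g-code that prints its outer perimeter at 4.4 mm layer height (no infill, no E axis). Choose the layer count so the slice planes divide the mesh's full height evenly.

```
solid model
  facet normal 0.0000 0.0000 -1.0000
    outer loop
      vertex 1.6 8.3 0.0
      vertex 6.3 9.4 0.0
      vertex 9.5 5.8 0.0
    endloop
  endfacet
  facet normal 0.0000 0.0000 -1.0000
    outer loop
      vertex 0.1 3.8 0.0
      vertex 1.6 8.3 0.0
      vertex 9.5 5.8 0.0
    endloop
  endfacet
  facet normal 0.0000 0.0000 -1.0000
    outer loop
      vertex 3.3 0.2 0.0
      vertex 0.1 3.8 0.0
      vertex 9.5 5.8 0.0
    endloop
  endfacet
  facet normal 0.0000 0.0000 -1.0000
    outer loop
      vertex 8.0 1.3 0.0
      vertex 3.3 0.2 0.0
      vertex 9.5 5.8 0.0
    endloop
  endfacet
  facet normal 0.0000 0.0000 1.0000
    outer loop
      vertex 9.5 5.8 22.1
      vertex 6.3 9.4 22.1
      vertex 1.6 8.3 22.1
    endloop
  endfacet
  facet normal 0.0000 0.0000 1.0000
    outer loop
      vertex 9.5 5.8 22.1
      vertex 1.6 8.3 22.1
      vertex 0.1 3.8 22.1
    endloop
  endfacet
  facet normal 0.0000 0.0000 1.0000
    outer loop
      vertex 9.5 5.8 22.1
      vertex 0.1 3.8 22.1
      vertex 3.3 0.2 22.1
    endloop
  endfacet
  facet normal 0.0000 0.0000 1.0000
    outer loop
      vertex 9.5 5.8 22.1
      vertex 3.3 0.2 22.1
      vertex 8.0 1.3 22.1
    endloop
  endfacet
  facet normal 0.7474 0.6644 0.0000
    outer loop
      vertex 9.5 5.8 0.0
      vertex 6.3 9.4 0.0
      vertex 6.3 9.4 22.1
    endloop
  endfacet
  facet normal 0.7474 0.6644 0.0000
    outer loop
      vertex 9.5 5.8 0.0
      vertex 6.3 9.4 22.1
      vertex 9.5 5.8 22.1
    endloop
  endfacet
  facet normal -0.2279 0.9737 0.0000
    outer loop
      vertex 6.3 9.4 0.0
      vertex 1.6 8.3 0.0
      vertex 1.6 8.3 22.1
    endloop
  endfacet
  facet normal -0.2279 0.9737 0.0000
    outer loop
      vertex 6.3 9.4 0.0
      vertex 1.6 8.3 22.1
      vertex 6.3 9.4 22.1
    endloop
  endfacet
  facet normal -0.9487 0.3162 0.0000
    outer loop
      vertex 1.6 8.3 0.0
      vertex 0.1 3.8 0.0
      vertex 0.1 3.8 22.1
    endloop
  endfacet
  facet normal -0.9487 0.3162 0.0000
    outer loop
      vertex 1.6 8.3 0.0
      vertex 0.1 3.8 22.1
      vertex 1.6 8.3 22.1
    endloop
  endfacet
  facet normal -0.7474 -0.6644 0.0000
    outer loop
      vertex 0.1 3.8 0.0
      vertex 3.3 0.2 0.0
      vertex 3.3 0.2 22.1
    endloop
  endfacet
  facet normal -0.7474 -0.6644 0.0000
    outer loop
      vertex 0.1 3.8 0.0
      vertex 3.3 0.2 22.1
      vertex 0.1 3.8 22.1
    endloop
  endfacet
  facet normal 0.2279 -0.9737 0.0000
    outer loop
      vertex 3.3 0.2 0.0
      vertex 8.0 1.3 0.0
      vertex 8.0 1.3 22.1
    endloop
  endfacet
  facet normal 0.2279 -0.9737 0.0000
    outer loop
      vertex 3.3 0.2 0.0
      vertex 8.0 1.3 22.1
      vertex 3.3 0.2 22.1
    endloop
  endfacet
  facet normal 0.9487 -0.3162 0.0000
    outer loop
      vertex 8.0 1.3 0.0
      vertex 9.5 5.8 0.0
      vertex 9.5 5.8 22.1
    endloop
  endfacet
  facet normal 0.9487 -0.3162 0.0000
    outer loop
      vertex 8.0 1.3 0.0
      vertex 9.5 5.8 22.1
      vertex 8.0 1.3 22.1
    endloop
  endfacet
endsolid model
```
; perimeter-only toolpath
G21 ; units = mm
G90 ; absolute positioning
G28 ; home
; layer 1
G0 Z4.4
G0 X9.5 Y5.8
G1 X6.3 Y9.4
G1 X1.6 Y8.3
G1 X0.1 Y3.8
G1 X3.3 Y0.2
G1 X8.0 Y1.3
G1 X9.5 Y5.8
; layer 2
G0 Z8.8
G0 X9.5 Y5.8
G1 X6.3 Y9.4
G1 X1.6 Y8.3
G1 X0.1 Y3.8
G1 X3.3 Y0.2
G1 X8.0 Y1.3
G1 X9.5 Y5.8
; layer 3
G0 Z13.3
G0 X9.5 Y5.8
G1 X6.3 Y9.4
G1 X1.6 Y8.3
G1 X0.1 Y3.8
G1 X3.3 Y0.2
G1 X8.0 Y1.3
G1 X9.5 Y5.8
; layer 4
G0 Z17.7
G0 X9.5 Y5.8
G1 X6.3 Y9.4
G1 X1.6 Y8.3
G1 X0.1 Y3.8
G1 X3.3 Y0.2
G1 X8.0 Y1.3
G1 X9.5 Y5.8
; layer 5
G0 Z22.1
G0 X9.5 Y5.8
G1 X6.3 Y9.4
G1 X1.6 Y8.3
G1 X0.1 Y3.8
G1 X3.3 Y0.2
G1 X8.0 Y1.3
G1 X9.5 Y5.8
M2 ; end

The solid is a regular 6-sided prism (a cylinder approximated with 6 flat sides), circumscribed radius ≈ 4.8 mm, height ≈ 22.1 mm. Slicing at Δz = 4.4 mm — 5 equal slices spanning the solid's height, so layer i sits at z = i·h/5 — gives 5 non-empty perimeters. Each is a 6-segment closed polygon; G0 lifts to the layer z and rapids to the start vertex, then G1 traces the edges.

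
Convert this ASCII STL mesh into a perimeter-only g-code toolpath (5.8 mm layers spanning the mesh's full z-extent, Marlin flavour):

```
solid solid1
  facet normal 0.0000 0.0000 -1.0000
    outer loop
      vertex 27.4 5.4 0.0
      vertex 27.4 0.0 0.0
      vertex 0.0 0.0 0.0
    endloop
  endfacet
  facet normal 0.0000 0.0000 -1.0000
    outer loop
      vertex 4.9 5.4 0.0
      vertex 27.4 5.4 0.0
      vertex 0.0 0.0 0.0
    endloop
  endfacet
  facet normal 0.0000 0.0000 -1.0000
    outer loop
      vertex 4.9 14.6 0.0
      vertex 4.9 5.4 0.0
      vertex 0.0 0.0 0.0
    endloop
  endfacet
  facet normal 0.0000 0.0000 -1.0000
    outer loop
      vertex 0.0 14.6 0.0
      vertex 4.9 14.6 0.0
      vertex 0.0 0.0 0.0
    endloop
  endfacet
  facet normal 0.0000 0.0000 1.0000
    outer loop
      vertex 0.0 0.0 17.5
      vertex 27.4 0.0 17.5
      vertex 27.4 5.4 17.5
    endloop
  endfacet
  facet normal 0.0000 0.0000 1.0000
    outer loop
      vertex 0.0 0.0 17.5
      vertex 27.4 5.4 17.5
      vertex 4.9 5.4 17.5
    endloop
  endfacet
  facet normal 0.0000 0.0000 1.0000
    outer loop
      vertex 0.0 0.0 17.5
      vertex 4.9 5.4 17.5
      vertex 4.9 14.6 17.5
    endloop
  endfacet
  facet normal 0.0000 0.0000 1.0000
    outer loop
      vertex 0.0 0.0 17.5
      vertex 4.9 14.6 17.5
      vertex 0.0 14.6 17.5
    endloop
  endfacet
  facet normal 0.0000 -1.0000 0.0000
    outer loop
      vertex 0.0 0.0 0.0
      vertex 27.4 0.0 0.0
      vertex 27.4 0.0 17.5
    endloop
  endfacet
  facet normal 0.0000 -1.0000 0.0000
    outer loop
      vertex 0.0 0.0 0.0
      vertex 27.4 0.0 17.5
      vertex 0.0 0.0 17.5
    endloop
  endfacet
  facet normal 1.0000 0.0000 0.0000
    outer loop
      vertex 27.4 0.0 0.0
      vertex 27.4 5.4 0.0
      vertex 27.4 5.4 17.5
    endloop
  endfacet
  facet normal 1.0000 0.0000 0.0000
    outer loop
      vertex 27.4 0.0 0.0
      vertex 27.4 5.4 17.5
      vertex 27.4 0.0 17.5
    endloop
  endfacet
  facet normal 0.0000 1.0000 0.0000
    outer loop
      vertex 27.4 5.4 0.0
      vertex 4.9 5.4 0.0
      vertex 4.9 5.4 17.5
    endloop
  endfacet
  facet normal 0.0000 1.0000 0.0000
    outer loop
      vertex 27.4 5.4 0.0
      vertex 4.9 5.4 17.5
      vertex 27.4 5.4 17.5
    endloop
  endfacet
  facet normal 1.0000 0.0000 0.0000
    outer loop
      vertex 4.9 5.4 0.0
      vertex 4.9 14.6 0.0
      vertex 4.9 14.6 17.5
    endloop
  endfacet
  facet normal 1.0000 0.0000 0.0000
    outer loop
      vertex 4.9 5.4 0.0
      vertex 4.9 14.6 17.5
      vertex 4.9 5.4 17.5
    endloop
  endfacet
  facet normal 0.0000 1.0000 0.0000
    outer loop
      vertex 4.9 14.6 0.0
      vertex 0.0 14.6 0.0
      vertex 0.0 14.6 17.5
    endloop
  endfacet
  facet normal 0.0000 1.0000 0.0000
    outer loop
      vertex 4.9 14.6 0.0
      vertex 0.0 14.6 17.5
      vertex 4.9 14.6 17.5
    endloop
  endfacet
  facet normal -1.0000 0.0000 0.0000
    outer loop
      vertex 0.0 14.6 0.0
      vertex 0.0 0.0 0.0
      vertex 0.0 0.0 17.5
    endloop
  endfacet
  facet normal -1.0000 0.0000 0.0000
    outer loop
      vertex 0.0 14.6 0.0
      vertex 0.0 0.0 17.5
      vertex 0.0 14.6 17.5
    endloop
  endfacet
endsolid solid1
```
; perimeter-only toolpath
G21 ; units = mm
G90 ; absolute positioning
G28 ; home
; layer 1
G0 Z5.8
G0 X0.0 Y0.0
G1 X27.4 Y0.0
G1 X27.4 Y5.4
G1 X4.9 Y5.4
G1 X4.9 Y14.6
G1 X0.0 Y14.6
G1 X0.0 Y0.0
; layer 2
G0 Z11.7
G0 X0.0 Y0.0
G1 X27.4 Y0.0
G1 X27.4 Y5.4
G1 X4.9 Y5.4
G1 X4.9 Y14.6
G1 X0.0 Y14.6
G1 X0.0 Y0.0
; layer 3
G0 Z17.5
G0 X0.0 Y0.0
G1 X27.4 Y0.0
G1 X27.4 Y5.4
G1 X4.9 Y5.4
G1 X4.9 Y14.6
G1 X0.0 Y14.6
G1 X0.0 Y0.0
M2 ; end

The solid is an L-shaped prism: outer 27.4 × 14.6 mm, arm thicknesses ≈ 5.4 mm (horizontal) and 4.9 mm (vertical), extruded 17.5 mm in z. Slicing at Δz = 5.8 mm — 3 equal slices spanning the solid's height, so layer i sits at z = i·h/3 — gives 3 non-empty perimeters. Each is a 6-segment closed polygon; G0 lifts to the layer z and rapids to the start vertex, then G1 traces the edges.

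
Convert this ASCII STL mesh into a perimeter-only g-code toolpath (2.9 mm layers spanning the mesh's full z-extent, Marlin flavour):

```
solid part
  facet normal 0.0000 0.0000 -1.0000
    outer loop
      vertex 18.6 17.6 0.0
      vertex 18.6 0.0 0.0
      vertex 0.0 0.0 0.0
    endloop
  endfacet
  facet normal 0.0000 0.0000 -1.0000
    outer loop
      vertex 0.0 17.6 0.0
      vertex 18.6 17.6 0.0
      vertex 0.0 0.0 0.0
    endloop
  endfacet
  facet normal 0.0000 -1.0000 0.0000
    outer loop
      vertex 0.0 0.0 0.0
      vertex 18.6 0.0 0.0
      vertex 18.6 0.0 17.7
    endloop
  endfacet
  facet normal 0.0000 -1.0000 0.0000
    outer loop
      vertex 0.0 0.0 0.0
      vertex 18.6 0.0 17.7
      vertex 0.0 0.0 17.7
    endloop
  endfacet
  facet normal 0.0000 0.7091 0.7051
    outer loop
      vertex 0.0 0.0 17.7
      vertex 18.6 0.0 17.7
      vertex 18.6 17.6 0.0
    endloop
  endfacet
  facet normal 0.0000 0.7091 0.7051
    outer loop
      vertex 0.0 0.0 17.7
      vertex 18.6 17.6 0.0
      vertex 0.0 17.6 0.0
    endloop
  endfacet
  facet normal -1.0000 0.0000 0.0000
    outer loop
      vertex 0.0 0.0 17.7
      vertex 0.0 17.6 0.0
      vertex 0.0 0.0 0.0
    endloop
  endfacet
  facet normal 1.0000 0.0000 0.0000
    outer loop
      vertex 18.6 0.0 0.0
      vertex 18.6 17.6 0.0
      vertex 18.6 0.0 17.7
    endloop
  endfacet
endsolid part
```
; perimeter-only toolpath
G21 ; units = mm
G90 ; absolute positioning
G28 ; home
; layer 1
G0 Z2.9
G0 X0.0 Y0.0
G1 X18.6 Y0.0
G1 X18.6 Y14.7
G1 X0.0 Y14.7
G1 X0.0 Y0.0
; layer 2
G0 Z5.9
G0 X0.0 Y0.0
G1 X18.6 Y0.0
G1 X18.6 Y11.7
G1 X0.0 Y11.7
G1 X0.0 Y0.0
; layer 3
G0 Z8.8
G0 X0.0 Y0.0
G1 X18.6 Y0.0
G1 X18.6 Y8.8
G1 X0.0 Y8.8
G1 X0.0 Y0.0
; layer 4
G0 Z11.8
G0 X0.0 Y0.0
G1 X18.6 Y0.0
G1 X18.6 Y5.9
G1 X0.0 Y5.9
G1 X0.0 Y0.0
; layer 5
G0 Z14.7
G0 X0.0 Y0.0
G1 X18.6 Y0.0
G1 X18.6 Y2.9
G1 X0.0 Y2.9
G1 X0.0 Y0.0
M2 ; end

The solid is a wedge (ramp): 18.6 × 17.6 mm base, rising to 17.7 mm along the y=0 edge and sloping linearly to z=0 at y=17.6. Slicing at Δz = 2.9 mm — 6 equal slices spanning the solid's height, so layer i sits at z = i·h/6 — gives 5 non-empty perimeters. Each is a 4-segment closed polygon; G0 lifts to the layer z and rapids to the start vertex, then G1 traces the edges. The cross-section shrinks linearly with z (the slice at the apex is degenerate and omitted).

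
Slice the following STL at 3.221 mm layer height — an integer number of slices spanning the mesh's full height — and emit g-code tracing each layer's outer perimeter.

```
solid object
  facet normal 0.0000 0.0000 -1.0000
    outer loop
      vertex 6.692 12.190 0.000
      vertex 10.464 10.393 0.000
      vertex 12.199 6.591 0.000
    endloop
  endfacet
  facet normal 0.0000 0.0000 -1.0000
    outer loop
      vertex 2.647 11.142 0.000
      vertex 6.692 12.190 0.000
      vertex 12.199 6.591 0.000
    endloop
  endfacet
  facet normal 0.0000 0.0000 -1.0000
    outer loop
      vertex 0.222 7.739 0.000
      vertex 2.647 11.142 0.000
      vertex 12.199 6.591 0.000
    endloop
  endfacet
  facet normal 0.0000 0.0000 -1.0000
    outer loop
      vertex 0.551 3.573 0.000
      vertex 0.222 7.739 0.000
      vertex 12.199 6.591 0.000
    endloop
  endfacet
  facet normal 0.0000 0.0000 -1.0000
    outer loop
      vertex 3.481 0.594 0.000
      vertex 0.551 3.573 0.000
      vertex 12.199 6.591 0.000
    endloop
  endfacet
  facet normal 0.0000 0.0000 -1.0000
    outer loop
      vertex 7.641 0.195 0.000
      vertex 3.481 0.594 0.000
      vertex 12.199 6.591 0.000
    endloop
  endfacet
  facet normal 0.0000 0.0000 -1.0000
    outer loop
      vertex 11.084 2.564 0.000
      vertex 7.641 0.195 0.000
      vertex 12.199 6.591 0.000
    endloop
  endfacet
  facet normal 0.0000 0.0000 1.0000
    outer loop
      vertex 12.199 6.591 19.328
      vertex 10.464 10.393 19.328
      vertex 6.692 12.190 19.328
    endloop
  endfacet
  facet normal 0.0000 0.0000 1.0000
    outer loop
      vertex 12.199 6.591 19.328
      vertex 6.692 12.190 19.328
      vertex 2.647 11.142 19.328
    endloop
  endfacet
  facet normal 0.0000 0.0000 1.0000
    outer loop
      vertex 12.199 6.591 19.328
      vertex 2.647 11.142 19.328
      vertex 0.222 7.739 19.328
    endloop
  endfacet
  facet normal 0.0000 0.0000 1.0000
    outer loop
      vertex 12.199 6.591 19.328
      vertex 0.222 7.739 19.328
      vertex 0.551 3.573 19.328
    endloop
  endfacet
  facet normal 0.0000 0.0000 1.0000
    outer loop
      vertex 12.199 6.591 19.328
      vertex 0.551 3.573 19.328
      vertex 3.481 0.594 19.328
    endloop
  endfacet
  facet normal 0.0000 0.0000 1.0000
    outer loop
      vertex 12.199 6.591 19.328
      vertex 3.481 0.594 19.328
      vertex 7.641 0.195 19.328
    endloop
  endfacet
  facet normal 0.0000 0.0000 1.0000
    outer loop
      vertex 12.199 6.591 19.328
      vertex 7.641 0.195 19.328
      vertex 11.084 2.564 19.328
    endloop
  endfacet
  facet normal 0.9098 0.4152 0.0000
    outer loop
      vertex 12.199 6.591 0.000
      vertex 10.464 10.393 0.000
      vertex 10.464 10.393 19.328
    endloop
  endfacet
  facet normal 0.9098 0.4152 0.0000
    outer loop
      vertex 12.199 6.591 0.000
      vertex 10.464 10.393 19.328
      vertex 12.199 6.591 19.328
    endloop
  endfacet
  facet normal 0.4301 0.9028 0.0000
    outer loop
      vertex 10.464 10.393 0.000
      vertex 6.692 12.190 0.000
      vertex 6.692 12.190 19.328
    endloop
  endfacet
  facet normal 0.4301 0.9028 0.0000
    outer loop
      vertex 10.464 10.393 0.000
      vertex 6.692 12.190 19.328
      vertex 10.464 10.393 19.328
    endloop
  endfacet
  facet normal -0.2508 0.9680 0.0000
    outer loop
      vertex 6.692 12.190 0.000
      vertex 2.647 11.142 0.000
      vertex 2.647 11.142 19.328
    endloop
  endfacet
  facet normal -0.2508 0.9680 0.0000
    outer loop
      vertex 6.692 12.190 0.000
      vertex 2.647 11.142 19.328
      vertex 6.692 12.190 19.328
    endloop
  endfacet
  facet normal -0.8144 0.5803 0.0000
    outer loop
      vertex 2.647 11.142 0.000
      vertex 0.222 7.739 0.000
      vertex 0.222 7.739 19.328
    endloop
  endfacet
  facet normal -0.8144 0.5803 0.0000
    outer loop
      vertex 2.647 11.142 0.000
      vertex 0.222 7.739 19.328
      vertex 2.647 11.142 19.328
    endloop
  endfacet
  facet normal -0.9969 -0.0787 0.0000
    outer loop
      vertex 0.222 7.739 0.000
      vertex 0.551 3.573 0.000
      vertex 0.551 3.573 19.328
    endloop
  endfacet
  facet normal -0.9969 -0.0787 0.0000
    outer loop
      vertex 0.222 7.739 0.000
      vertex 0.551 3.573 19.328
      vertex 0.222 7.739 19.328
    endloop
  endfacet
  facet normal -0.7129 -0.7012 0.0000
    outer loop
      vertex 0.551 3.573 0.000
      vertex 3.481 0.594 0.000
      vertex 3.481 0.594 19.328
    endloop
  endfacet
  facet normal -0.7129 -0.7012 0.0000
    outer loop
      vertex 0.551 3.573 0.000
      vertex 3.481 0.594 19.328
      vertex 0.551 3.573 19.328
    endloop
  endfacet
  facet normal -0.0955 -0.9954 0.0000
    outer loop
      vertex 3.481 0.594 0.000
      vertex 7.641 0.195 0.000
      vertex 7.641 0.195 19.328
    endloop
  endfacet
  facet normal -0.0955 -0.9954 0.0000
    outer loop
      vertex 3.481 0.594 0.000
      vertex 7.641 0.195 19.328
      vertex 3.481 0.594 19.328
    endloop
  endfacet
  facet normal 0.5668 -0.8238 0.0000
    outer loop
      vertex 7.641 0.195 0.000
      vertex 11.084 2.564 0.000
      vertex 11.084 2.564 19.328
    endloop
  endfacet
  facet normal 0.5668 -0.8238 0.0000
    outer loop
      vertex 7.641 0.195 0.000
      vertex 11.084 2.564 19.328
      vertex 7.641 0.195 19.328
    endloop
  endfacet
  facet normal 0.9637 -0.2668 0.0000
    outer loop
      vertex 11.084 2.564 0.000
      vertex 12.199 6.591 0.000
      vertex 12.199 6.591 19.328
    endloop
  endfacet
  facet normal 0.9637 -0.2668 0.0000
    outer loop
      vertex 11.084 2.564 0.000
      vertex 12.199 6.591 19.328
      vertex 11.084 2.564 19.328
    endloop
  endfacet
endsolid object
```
; perimeter-only toolpath
G21 ; units = mm
G90 ; absolute positioning
G28 ; home
; layer 1
G0 Z3.221
G0 X12.199 Y6.591
G1 X10.464 Y10.393
G1 X6.692 Y12.190
G1 X2.647 Y11.142
G1 X0.222 Y7.739
G1 X0.551 Y3.573
G1 X3.481 Y0.594
G1 X7.641 Y0.195
G1 X11.084 Y2.564
G1 X12.199 Y6.591
; layer 2
G0 Z6.443
G0 X12.199 Y6.591
G1 X10.464 Y10.393
G1 X6.692 Y12.190
G1 X2.647 Y11.142
G1 X0.222 Y7.739
G1 X0.551 Y3.573
G1 X3.481 Y0.594
G1 X7.641 Y0.195
G1 X11.084 Y2.564
G1 X12.199 Y6.591
; layer 3
G0 Z9.664
G0 X12.199 Y6.591
G1 X10.464 Y10.393
G1 X6.692 Y12.190
G1 X2.647 Y11.142
G1 X0.222 Y7.739
G1 X0.551 Y3.573
G1 X3.481 Y0.594
G1 X7.641 Y0.195
G1 X11.084 Y2.564
G1 X12.199 Y6.591
; layer 4
G0 Z12.885
G0 X12.199 Y6.591
G1 X10.464 Y10.393
G1 X6.692 Y12.190
G1 X2.647 Y11.142
G1 X0.222 Y7.739
G1 X0.551 Y3.573
G1 X3.481 Y0.594
G1 X7.641 Y0.195
G1 X11.084 Y2.564
G1 X12.199 Y6.591
; layer 5
G0 Z16.107
G0 X12.199 Y6.591
G1 X10.464 Y10.393
G1 X6.692 Y12.190
G1 X2.647 Y11.142
G1 X0.222 Y7.739
G1 X0.551 Y3.573
G1 X3.481 Y0.594
G1 X7.641 Y0.195
G1 X11.084 Y2.564
G1 X12.199 Y6.591
; layer 6
G0 Z19.328
G0 X12.199 Y6.591
G1 X10.464 Y10.393
G1 X6.692 Y12.190
G1 X2.647 Y11.142
G1 X0.222 Y7.739
G1 X0.551 Y3.573
G1 X3.481 Y0.594
G1 X7.641 Y0.195
G1 X11.084 Y2.564
G1 X12.199 Y6.591
M2 ; end

The solid is a regular 9-sided prism (a cylinder approximated with 9 flat sides), circumscribed radius ≈ 6.11 mm, height ≈ 19.3 mm. Slicing at Δz = 3.221 mm — 6 equal slices spanning the solid's height, so layer i sits at z = i·h/6 — gives 6 non-empty perimeters. Each is a 9-segment closed polygon; G0 lifts to the layer z and rapids to the start vertex, then G1 traces the edges.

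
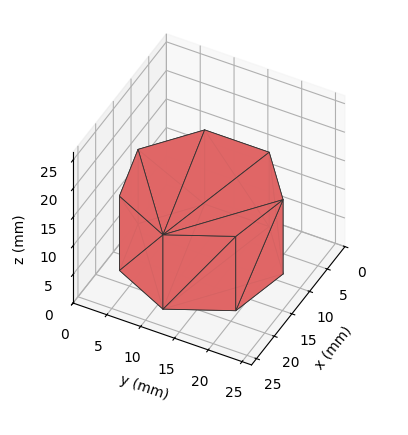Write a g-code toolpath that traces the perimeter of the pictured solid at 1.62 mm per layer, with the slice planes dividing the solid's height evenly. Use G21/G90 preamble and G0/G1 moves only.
Reading the render: the shape is a regular 7-sided prism (a cylinder approximated with 7 flat sides), circumscribed radius ≈ 11 mm, height ≈ 13 mm (dimensions read to the nearest mm from the axis ticks). For the g-code, the solid's height is divided into equal slices at the stated Δz and each level perimeter traced with G1 moves after a G0 lift.

; perimeter-only toolpath
G21 ; units = mm
G90 ; absolute positioning
G28 ; home
; layer 1
G0 Z1.62
G0 X22.00 Y11.00
G1 X17.86 Y19.60
G1 X8.55 Y21.72
G1 X1.09 Y15.77
G1 X1.09 Y6.23
G1 X8.55 Y0.28
G1 X17.86 Y2.40
G1 X22.00 Y11.00
; layer 2
G0 Z3.25
G0 X22.00 Y11.00
G1 X17.86 Y19.60
G1 X8.55 Y21.72
G1 X1.09 Y15.77
G1 X1.09 Y6.23
G1 X8.55 Y0.28
G1 X17.86 Y2.40
G1 X22.00 Y11.00
; layer 3
G0 Z4.88
G0 X22.00 Y11.00
G1 X17.86 Y19.60
G1 X8.55 Y21.72
G1 X1.09 Y15.77
G1 X1.09 Y6.23
G1 X8.55 Y0.28
G1 X17.86 Y2.40
G1 X22.00 Y11.00
; layer 4
G0 Z6.50
G0 X22.00 Y11.00
G1 X17.86 Y19.60
G1 X8.55 Y21.72
G1 X1.09 Y15.77
G1 X1.09 Y6.23
G1 X8.55 Y0.28
G1 X17.86 Y2.40
G1 X22.00 Y11.00
; layer 5
G0 Z8.12
G0 X22.00 Y11.00
G1 X17.86 Y19.60
G1 X8.55 Y21.72
G1 X1.09 Y15.77
G1 X1.09 Y6.23
G1 X8.55 Y0.28
G1 X17.86 Y2.40
G1 X22.00 Y11.00
; layer 6
G0 Z9.75
G0 X22.00 Y11.00
G1 X17.86 Y19.60
G1 X8.55 Y21.72
G1 X1.09 Y15.77
G1 X1.09 Y6.23
G1 X8.55 Y0.28
G1 X17.86 Y2.40
G1 X22.00 Y11.00
; layer 7
G0 Z11.38
G0 X22.00 Y11.00
G1 X17.86 Y19.60
G1 X8.55 Y21.72
G1 X1.09 Y15.77
G1 X1.09 Y6.23
G1 X8.55 Y0.28
G1 X17.86 Y2.40
G1 X22.00 Y11.00
; layer 8
G0 Z13.00
G0 X22.00 Y11.00
G1 X17.86 Y19.60
G1 X8.55 Y21.72
G1 X1.09 Y15.77
G1 X1.09 Y6.23
G1 X8.55 Y0.28
G1 X17.86 Y2.40
G1 X22.00 Y11.00
M2 ; end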